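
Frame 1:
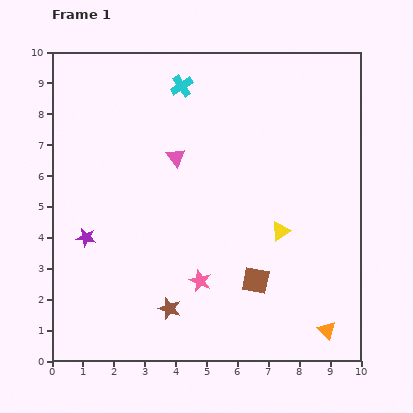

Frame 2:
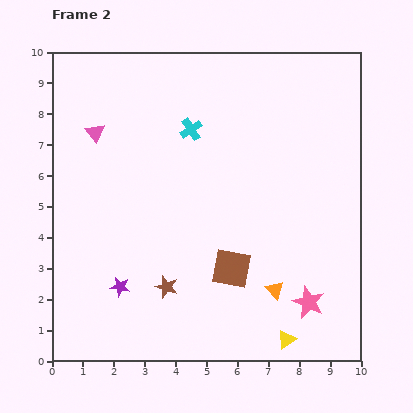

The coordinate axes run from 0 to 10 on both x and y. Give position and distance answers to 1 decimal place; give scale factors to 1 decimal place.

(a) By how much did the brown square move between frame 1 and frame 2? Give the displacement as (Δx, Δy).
(-0.8, 0.4)

The brown square was at (6.6, 2.6) in frame 1 and (5.8, 3.0) in frame 2.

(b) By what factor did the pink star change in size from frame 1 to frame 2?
1.5×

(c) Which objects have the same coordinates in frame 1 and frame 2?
none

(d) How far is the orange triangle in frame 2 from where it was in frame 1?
2.1

The orange triangle moved from (8.9, 1.0) to (7.2, 2.3), a distance of √(1.7² + 1.3²) ≈ 2.1.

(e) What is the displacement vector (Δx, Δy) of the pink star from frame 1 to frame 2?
(3.5, -0.7)

The pink star was at (4.8, 2.6) in frame 1 and (8.3, 1.9) in frame 2.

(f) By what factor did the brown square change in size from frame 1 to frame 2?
1.4×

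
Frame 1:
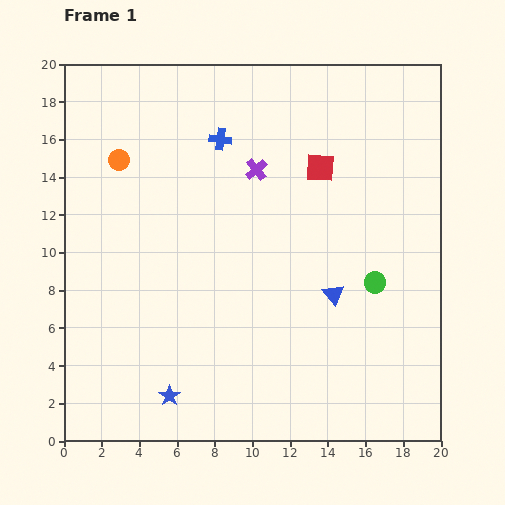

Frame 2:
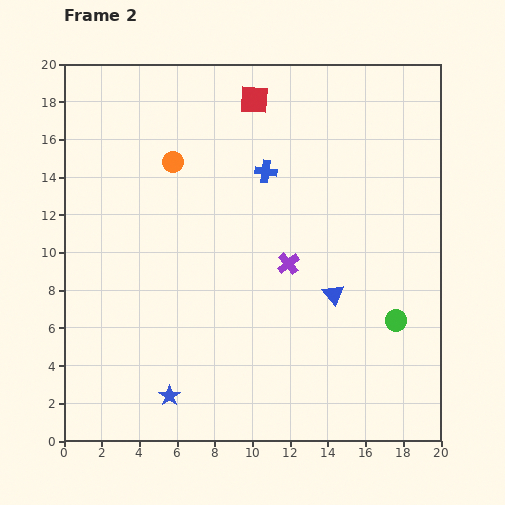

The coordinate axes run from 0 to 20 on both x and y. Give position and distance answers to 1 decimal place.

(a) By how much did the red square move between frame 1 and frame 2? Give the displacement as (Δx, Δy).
(-3.5, 3.6)

The red square was at (13.6, 14.5) in frame 1 and (10.1, 18.1) in frame 2.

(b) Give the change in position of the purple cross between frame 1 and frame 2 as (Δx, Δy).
(1.7, -5.0)

The purple cross was at (10.2, 14.4) in frame 1 and (11.9, 9.4) in frame 2.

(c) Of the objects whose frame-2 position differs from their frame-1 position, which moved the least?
the green circle

(moved 2.3)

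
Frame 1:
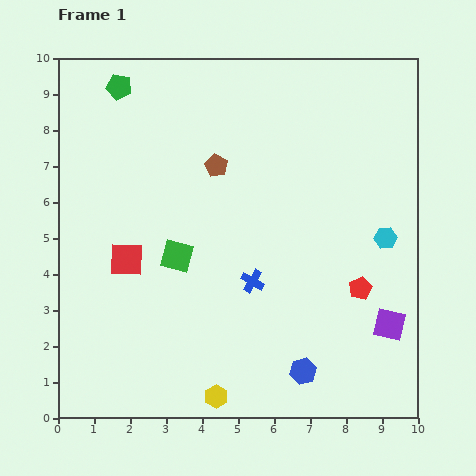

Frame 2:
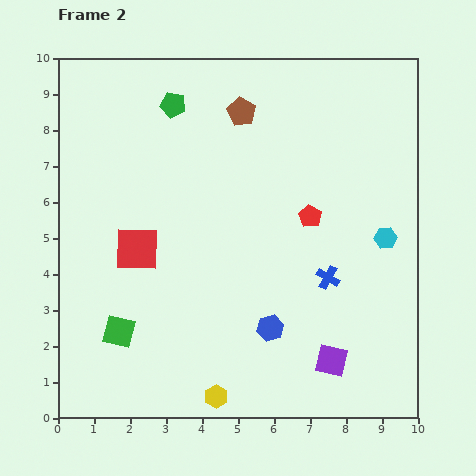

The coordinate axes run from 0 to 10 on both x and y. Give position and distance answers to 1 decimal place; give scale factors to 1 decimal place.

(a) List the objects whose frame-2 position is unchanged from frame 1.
the yellow hexagon, the cyan hexagon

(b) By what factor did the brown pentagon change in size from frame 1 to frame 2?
1.3×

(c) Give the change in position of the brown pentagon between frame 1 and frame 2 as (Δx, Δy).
(0.7, 1.5)

The brown pentagon was at (4.4, 7.0) in frame 1 and (5.1, 8.5) in frame 2.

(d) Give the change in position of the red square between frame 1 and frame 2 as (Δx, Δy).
(0.3, 0.3)

The red square was at (1.9, 4.4) in frame 1 and (2.2, 4.7) in frame 2.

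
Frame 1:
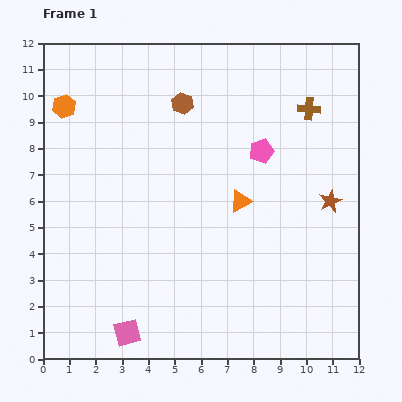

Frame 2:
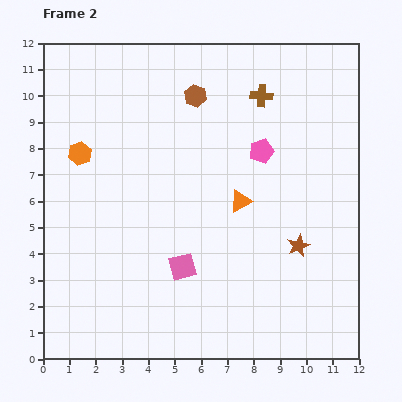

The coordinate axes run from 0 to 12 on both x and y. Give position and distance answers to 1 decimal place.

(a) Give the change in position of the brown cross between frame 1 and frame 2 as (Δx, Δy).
(-1.8, 0.5)

The brown cross was at (10.1, 9.5) in frame 1 and (8.3, 10.0) in frame 2.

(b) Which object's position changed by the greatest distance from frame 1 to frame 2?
the pink square

(moved 3.3; next 2.1)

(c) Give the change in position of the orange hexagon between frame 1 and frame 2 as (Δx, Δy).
(0.6, -1.8)

The orange hexagon was at (0.8, 9.6) in frame 1 and (1.4, 7.8) in frame 2.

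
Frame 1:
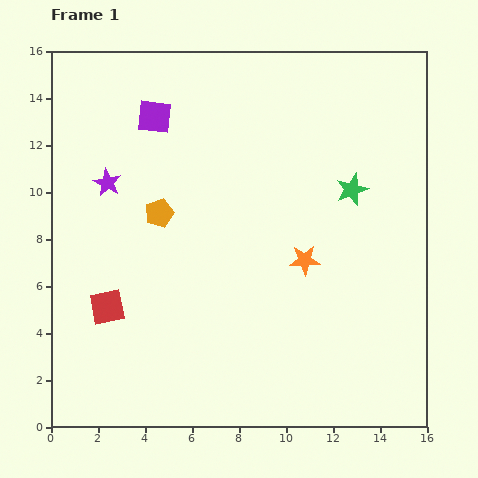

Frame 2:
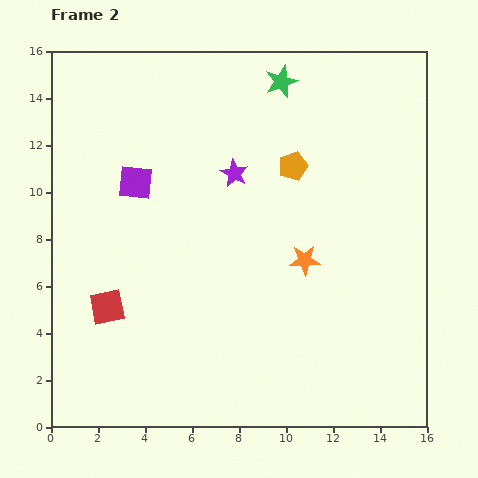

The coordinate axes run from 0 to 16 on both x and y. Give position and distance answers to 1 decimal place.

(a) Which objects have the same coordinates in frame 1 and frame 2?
the red square, the orange star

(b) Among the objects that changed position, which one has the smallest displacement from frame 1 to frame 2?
the purple square

(moved 2.9)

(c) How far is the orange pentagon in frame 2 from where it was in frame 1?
6.0

The orange pentagon moved from (4.6, 9.1) to (10.3, 11.1), a distance of √(5.7² + 2.0²) ≈ 6.0.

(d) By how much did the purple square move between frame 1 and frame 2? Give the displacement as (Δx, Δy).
(-0.8, -2.8)

The purple square was at (4.4, 13.2) in frame 1 and (3.6, 10.4) in frame 2.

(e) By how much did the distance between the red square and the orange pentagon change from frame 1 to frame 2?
+5.3

Distance in frame 1: 4.6. Distance in frame 2: 9.9.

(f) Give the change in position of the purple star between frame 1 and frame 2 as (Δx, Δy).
(5.4, 0.4)

The purple star was at (2.4, 10.4) in frame 1 and (7.8, 10.8) in frame 2.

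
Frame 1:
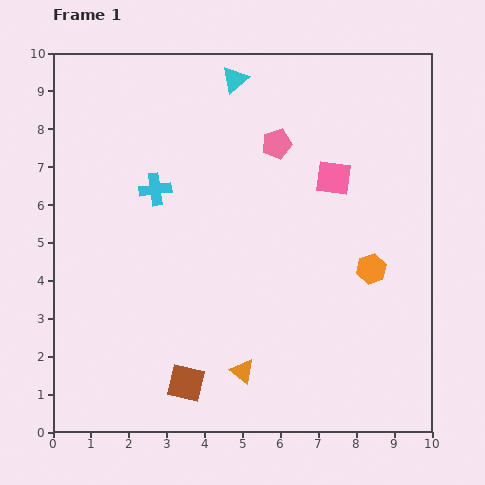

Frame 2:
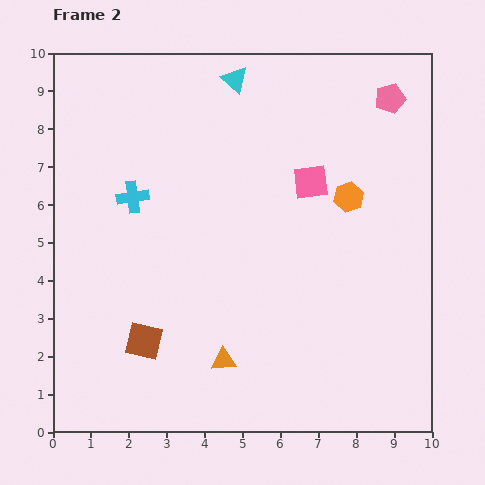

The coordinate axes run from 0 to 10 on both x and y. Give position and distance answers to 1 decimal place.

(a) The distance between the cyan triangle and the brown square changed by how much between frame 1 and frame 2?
-0.8

Distance in frame 1: 8.1. Distance in frame 2: 7.3.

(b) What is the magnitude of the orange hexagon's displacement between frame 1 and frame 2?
2.0

The orange hexagon moved from (8.4, 4.3) to (7.8, 6.2), a distance of √(0.6² + 1.9²) ≈ 2.0.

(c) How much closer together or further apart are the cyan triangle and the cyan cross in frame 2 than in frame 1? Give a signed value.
+0.5

Distance in frame 1: 3.6. Distance in frame 2: 4.1.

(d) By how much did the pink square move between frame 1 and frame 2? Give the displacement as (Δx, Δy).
(-0.6, -0.1)

The pink square was at (7.4, 6.7) in frame 1 and (6.8, 6.6) in frame 2.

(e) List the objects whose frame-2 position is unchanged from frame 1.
the cyan triangle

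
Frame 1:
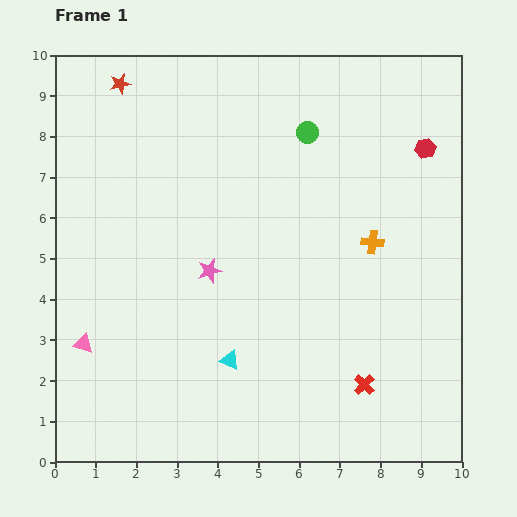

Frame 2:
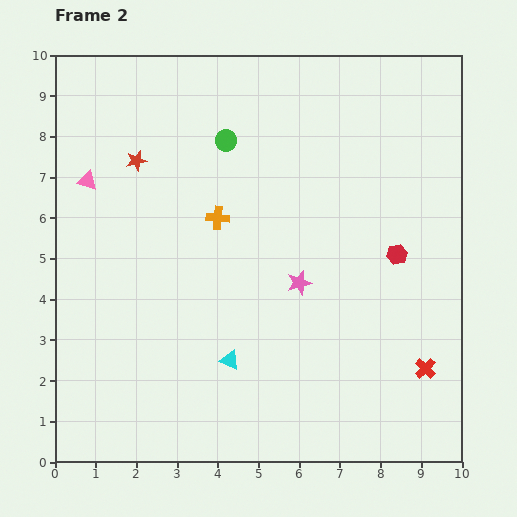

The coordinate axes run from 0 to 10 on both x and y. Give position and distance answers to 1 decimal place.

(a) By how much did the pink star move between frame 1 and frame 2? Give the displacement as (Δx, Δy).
(2.2, -0.3)

The pink star was at (3.8, 4.7) in frame 1 and (6.0, 4.4) in frame 2.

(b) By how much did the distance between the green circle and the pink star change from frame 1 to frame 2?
-0.3

Distance in frame 1: 4.2. Distance in frame 2: 3.9.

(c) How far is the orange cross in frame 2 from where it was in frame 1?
3.8

The orange cross moved from (7.8, 5.4) to (4.0, 6.0), a distance of √(3.8² + 0.6²) ≈ 3.8.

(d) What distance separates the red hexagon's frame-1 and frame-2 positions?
2.7

The red hexagon moved from (9.1, 7.7) to (8.4, 5.1), a distance of √(0.7² + 2.6²) ≈ 2.7.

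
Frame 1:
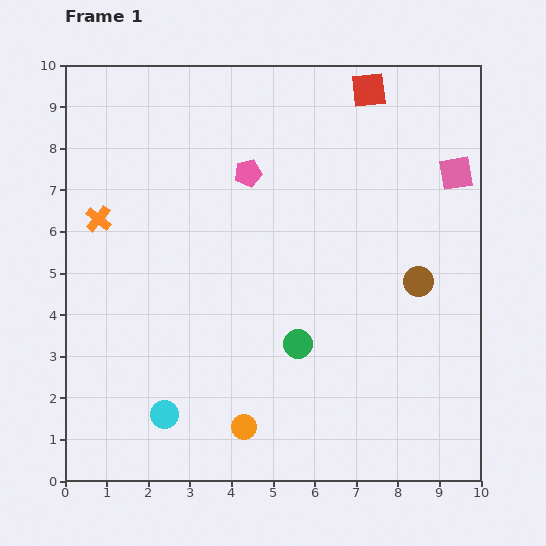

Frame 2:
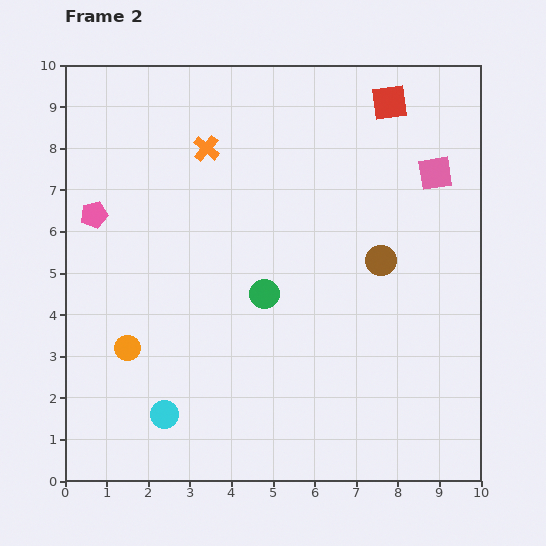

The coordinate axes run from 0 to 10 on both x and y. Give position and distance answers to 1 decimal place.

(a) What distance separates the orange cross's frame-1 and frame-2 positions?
3.1

The orange cross moved from (0.8, 6.3) to (3.4, 8.0), a distance of √(2.6² + 1.7²) ≈ 3.1.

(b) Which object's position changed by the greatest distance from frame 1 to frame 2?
the pink pentagon

(moved 3.8; next 3.4)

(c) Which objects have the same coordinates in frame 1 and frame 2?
the cyan circle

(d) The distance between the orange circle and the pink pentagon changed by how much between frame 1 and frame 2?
-2.8

Distance in frame 1: 6.1. Distance in frame 2: 3.3.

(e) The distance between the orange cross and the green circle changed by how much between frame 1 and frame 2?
-1.9

Distance in frame 1: 5.7. Distance in frame 2: 3.8.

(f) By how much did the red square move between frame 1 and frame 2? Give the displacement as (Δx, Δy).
(0.5, -0.3)

The red square was at (7.3, 9.4) in frame 1 and (7.8, 9.1) in frame 2.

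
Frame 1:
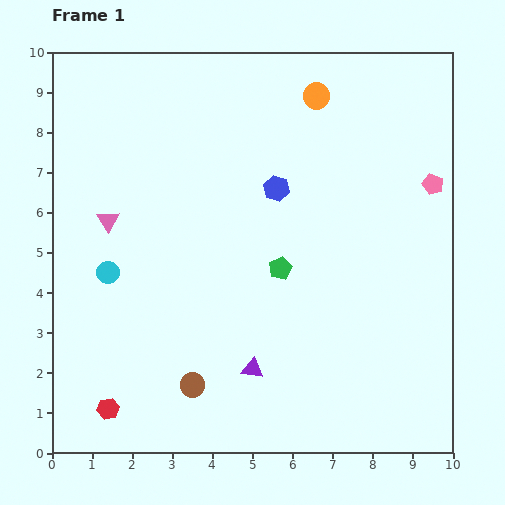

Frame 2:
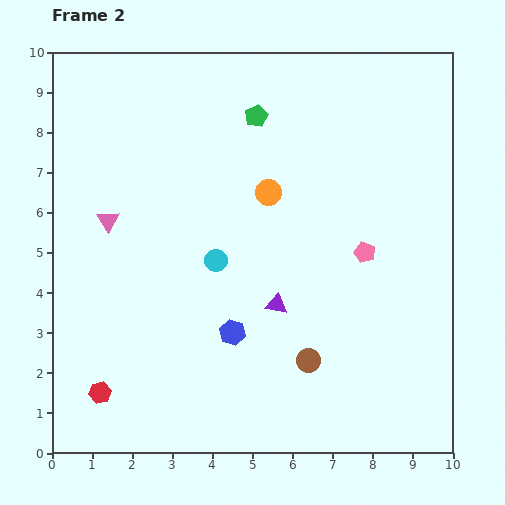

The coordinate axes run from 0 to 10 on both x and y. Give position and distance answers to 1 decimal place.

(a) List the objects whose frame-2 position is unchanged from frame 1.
the pink triangle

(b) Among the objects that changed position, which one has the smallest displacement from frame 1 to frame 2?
the red hexagon

(moved 0.4)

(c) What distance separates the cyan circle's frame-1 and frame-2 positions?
2.7

The cyan circle moved from (1.4, 4.5) to (4.1, 4.8), a distance of √(2.7² + 0.3²) ≈ 2.7.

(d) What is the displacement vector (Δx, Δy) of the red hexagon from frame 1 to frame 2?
(-0.2, 0.4)

The red hexagon was at (1.4, 1.1) in frame 1 and (1.2, 1.5) in frame 2.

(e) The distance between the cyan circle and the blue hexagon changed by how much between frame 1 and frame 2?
-2.9

Distance in frame 1: 4.7. Distance in frame 2: 1.8.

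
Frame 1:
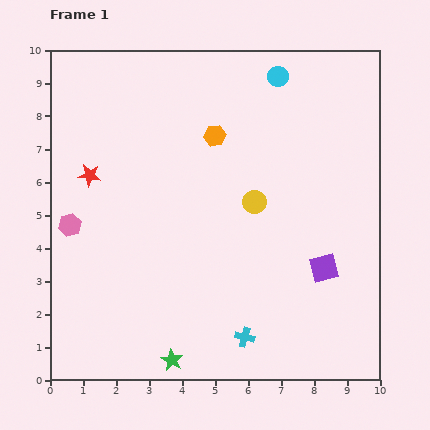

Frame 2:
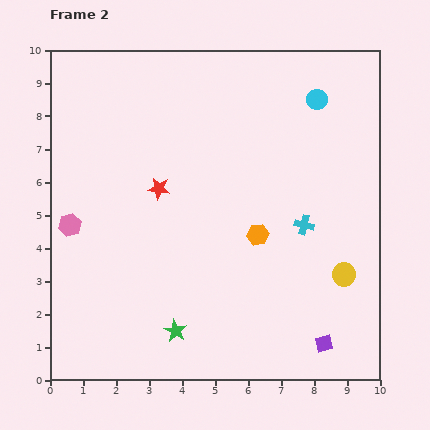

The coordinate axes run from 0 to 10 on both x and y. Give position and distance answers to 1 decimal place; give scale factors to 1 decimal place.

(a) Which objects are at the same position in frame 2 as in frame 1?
the pink hexagon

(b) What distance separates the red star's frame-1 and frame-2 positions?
2.1

The red star moved from (1.2, 6.2) to (3.3, 5.8), a distance of √(2.1² + 0.4²) ≈ 2.1.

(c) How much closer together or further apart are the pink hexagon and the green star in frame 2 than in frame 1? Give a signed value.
-0.6

Distance in frame 1: 5.1. Distance in frame 2: 4.5.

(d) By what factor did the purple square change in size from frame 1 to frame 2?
0.6×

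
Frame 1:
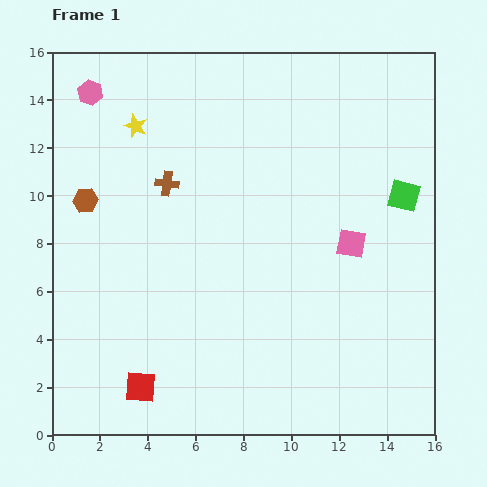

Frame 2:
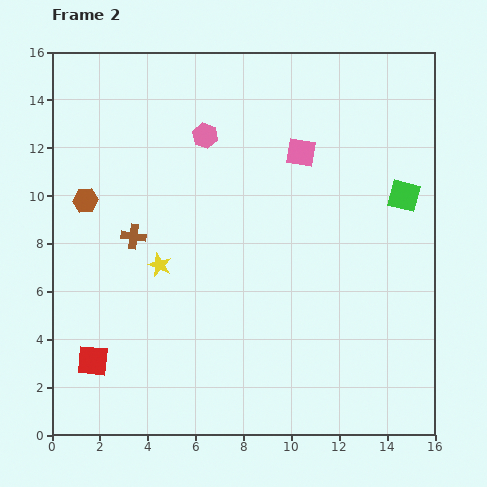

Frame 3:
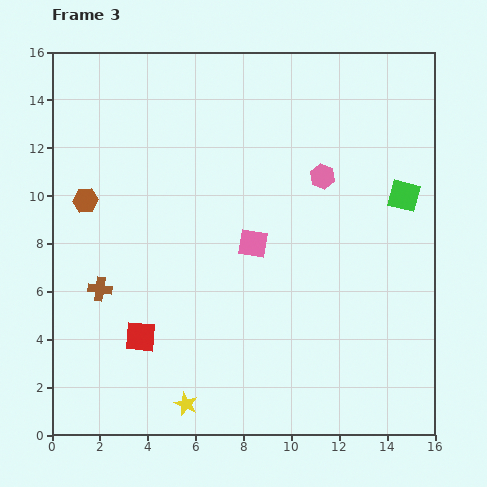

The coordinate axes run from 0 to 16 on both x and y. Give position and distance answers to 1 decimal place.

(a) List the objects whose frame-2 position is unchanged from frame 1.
the brown hexagon, the green square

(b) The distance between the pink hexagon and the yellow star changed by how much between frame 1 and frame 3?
+8.7

Distance in frame 1: 2.4. Distance in frame 3: 11.1.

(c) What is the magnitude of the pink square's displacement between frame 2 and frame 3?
4.3

The pink square moved from (10.4, 11.8) to (8.4, 8.0), a distance of √(2.0² + 3.8²) ≈ 4.3.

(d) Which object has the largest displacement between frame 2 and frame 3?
the yellow star

(moved 5.9; next 5.2)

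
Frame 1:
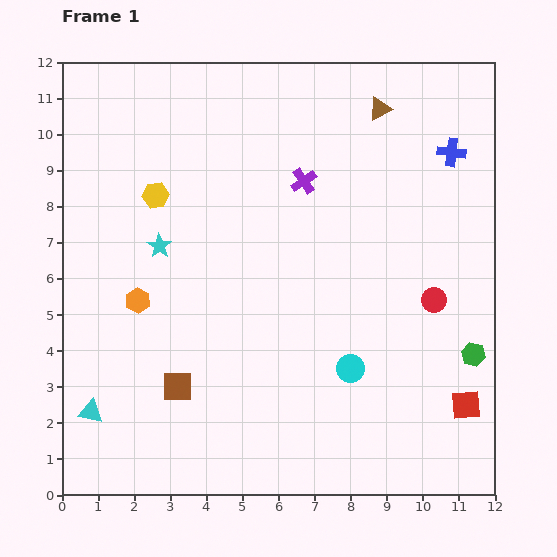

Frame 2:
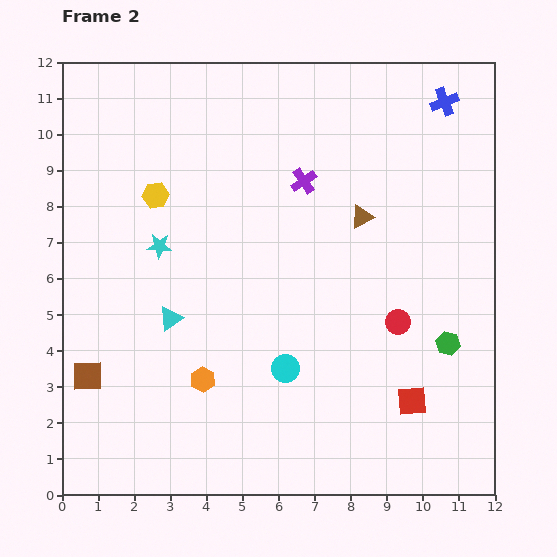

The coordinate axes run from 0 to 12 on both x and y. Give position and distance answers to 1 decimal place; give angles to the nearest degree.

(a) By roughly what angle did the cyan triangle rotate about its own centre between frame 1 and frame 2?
46° counter-clockwise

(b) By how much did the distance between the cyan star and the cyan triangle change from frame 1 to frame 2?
-3.0

Distance in frame 1: 5.0. Distance in frame 2: 2.0.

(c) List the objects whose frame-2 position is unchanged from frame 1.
the yellow hexagon, the cyan star, the purple cross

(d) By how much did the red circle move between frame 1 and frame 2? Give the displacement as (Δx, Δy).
(-1.0, -0.6)

The red circle was at (10.3, 5.4) in frame 1 and (9.3, 4.8) in frame 2.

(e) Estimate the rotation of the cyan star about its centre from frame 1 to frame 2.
31° counter-clockwise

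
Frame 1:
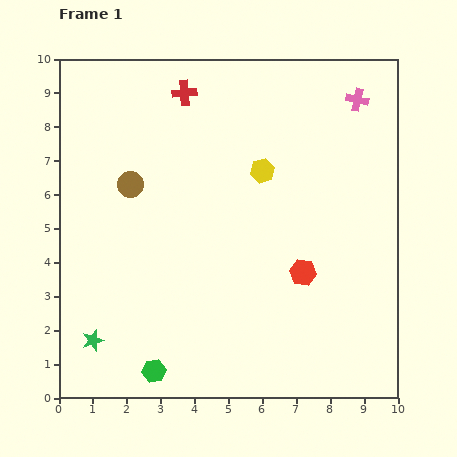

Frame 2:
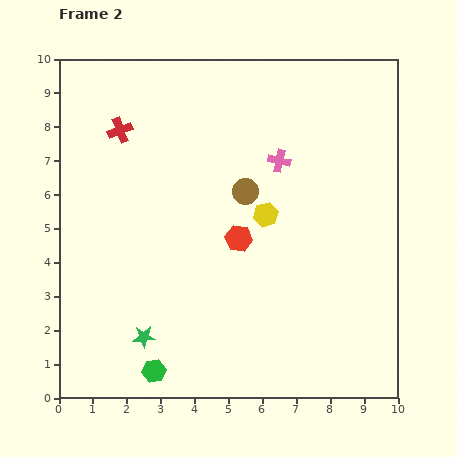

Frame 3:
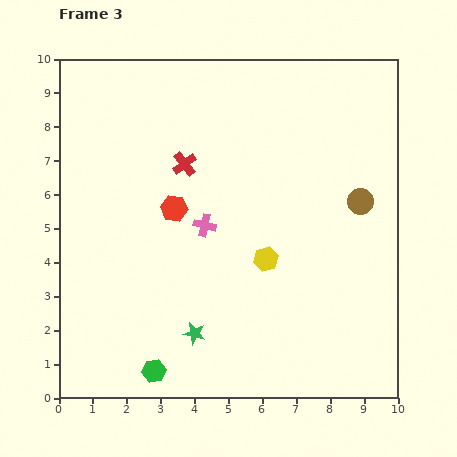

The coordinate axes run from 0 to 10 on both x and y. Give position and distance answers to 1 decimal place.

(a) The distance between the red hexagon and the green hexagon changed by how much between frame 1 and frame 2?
-0.7

Distance in frame 1: 5.3. Distance in frame 2: 4.6.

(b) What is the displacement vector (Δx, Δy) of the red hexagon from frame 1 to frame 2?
(-1.9, 1.0)

The red hexagon was at (7.2, 3.7) in frame 1 and (5.3, 4.7) in frame 2.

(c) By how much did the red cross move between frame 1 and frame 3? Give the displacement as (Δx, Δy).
(0.0, -2.1)

The red cross was at (3.7, 9.0) in frame 1 and (3.7, 6.9) in frame 3.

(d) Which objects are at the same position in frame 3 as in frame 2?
the green hexagon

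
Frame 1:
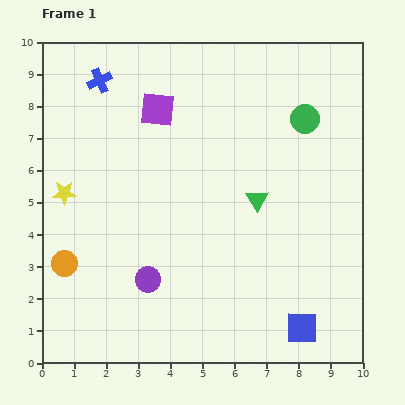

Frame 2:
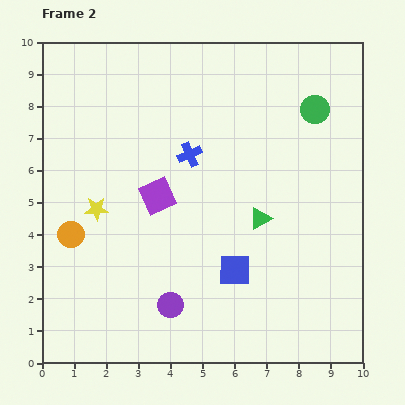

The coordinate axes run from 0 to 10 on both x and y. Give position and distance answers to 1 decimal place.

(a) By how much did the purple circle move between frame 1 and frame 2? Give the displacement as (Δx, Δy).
(0.7, -0.8)

The purple circle was at (3.3, 2.6) in frame 1 and (4.0, 1.8) in frame 2.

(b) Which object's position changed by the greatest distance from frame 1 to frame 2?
the blue cross

(moved 3.6; next 2.8)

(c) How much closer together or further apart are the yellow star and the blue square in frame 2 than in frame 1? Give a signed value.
-3.8

Distance in frame 1: 8.5. Distance in frame 2: 4.7.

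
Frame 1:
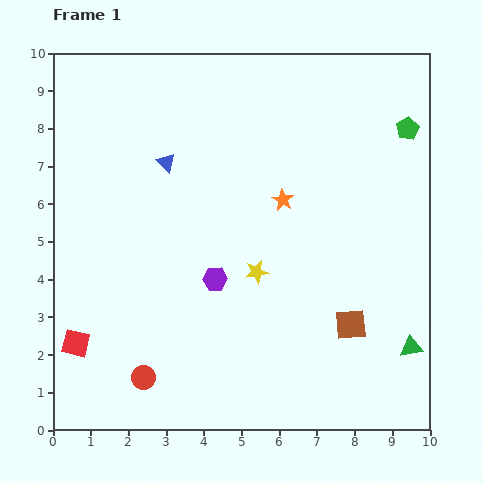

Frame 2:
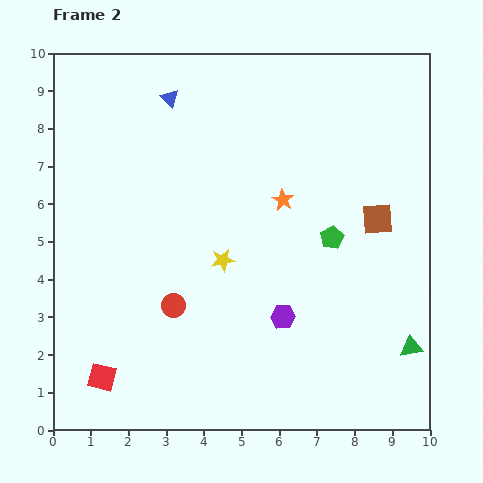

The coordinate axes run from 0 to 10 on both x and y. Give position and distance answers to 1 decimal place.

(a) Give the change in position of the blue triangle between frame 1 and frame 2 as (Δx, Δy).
(0.1, 1.7)

The blue triangle was at (3.0, 7.1) in frame 1 and (3.1, 8.8) in frame 2.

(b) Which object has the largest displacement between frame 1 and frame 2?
the green pentagon

(moved 3.5; next 2.9)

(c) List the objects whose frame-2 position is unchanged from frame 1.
the orange star, the green triangle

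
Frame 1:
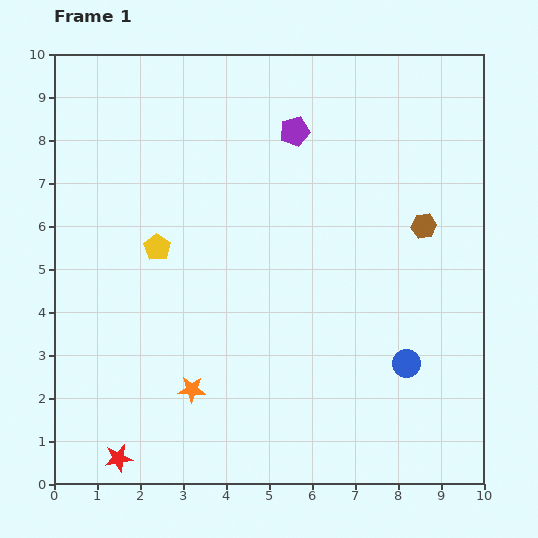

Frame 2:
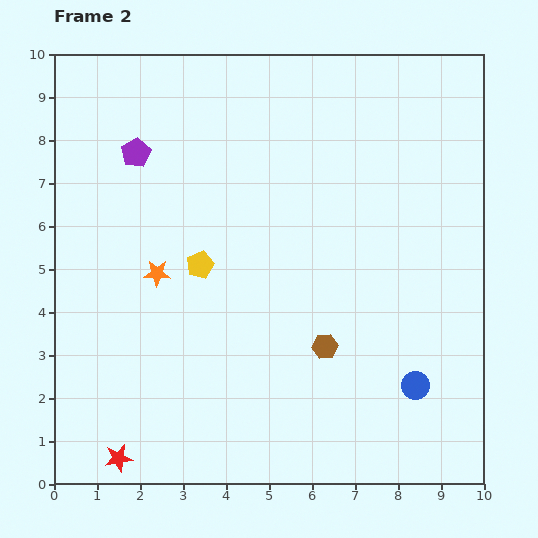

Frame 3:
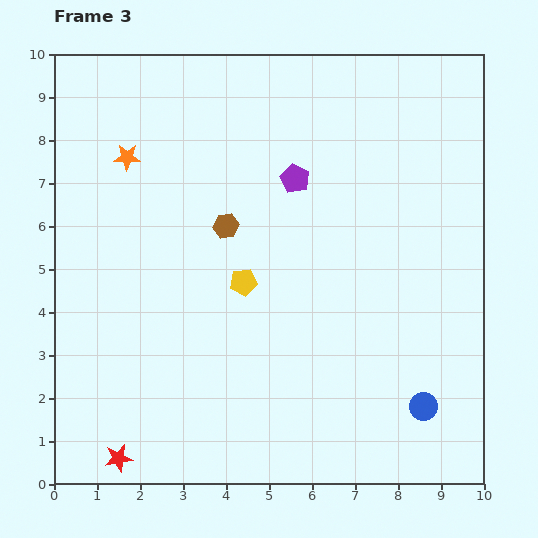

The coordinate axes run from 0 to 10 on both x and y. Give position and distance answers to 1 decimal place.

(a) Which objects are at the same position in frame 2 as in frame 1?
the red star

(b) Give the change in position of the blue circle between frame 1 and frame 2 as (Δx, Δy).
(0.2, -0.5)

The blue circle was at (8.2, 2.8) in frame 1 and (8.4, 2.3) in frame 2.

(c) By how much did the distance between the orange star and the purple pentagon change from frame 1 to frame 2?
-3.7

Distance in frame 1: 6.5. Distance in frame 2: 2.8.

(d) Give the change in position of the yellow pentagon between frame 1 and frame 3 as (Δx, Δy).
(2.0, -0.8)

The yellow pentagon was at (2.4, 5.5) in frame 1 and (4.4, 4.7) in frame 3.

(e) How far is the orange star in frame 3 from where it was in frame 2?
2.8

The orange star moved from (2.4, 4.9) to (1.7, 7.6), a distance of √(0.7² + 2.7²) ≈ 2.8.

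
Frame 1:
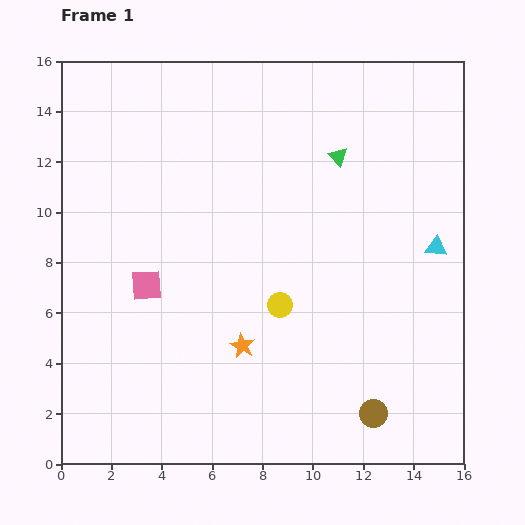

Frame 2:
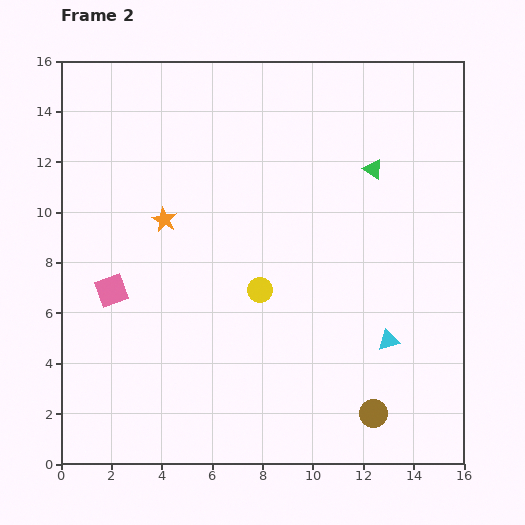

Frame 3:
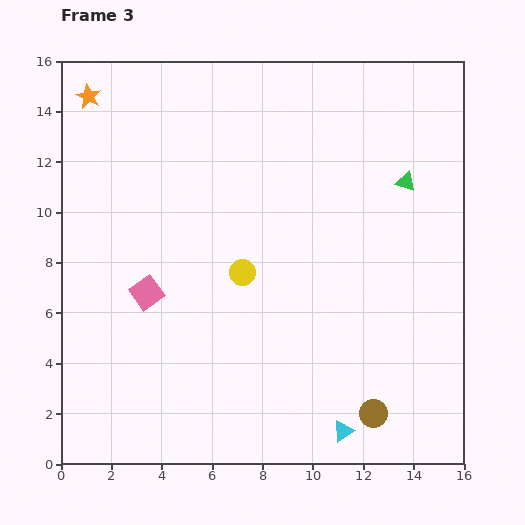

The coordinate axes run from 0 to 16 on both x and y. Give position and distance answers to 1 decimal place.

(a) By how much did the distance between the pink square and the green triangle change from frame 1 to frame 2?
+2.3

Distance in frame 1: 9.2. Distance in frame 2: 11.5.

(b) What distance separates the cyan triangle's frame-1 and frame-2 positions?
4.2

The cyan triangle moved from (14.9, 8.6) to (13.0, 4.9), a distance of √(1.9² + 3.7²) ≈ 4.2.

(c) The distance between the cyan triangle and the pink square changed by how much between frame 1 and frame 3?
-2.1

Distance in frame 1: 11.6. Distance in frame 3: 9.5.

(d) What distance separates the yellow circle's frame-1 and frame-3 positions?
2.0

The yellow circle moved from (8.7, 6.3) to (7.2, 7.6), a distance of √(1.5² + 1.3²) ≈ 2.0.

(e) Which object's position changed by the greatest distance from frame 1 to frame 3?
the orange star

(moved 11.6; next 8.2)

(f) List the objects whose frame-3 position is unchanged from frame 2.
the brown circle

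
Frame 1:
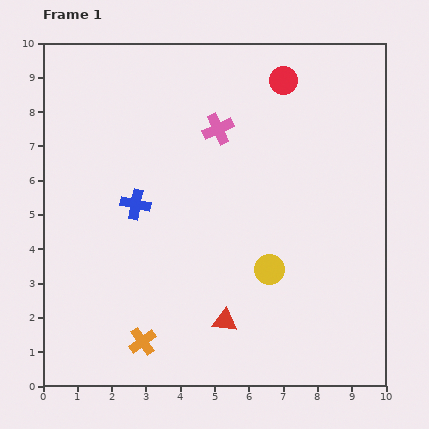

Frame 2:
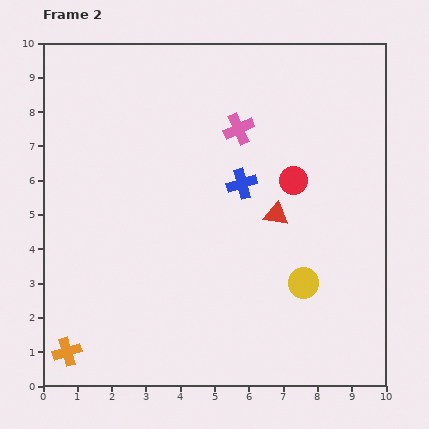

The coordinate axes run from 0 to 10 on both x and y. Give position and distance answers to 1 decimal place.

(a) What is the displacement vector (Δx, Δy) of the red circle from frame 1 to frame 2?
(0.3, -2.9)

The red circle was at (7.0, 8.9) in frame 1 and (7.3, 6.0) in frame 2.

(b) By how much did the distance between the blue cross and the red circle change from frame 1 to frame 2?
-4.1

Distance in frame 1: 5.6. Distance in frame 2: 1.5.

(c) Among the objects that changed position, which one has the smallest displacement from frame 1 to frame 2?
the pink cross

(moved 0.6)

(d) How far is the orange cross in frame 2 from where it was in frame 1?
2.2

The orange cross moved from (2.9, 1.3) to (0.7, 1.0), a distance of √(2.2² + 0.3²) ≈ 2.2.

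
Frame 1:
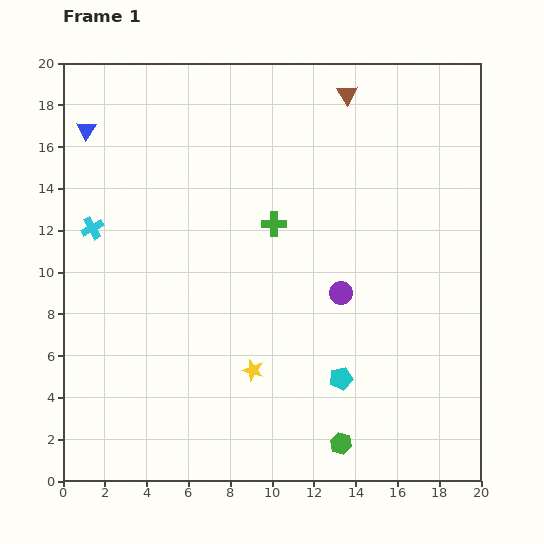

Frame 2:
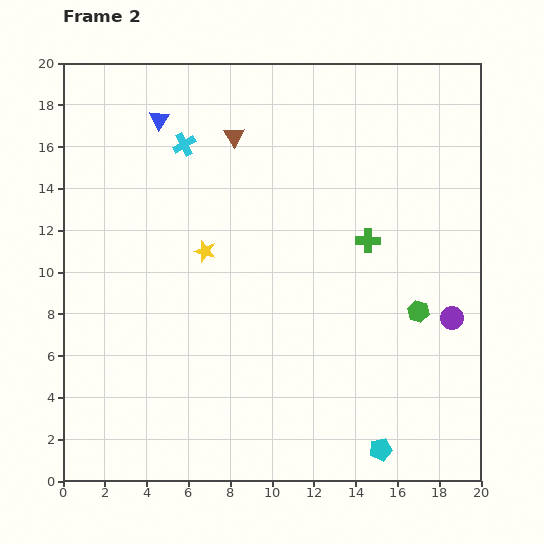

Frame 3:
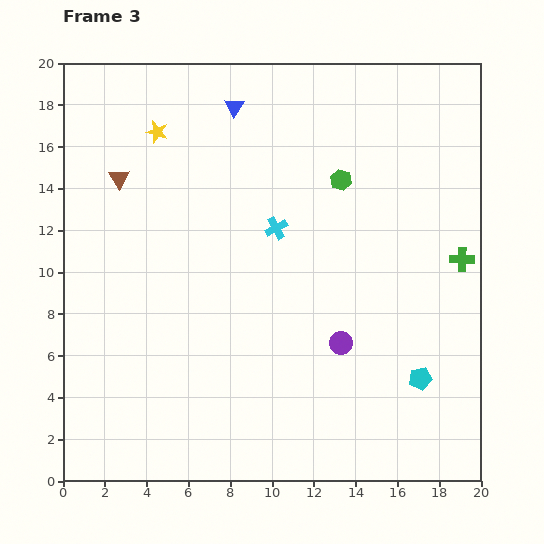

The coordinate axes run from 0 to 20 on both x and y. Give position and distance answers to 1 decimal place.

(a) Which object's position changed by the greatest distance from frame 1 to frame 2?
the green hexagon

(moved 7.3; next 6.1)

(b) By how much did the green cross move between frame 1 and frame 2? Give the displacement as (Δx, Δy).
(4.5, -0.8)

The green cross was at (10.1, 12.3) in frame 1 and (14.6, 11.5) in frame 2.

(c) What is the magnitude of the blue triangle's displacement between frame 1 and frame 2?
3.5

The blue triangle moved from (1.1, 16.8) to (4.6, 17.3), a distance of √(3.5² + 0.5²) ≈ 3.5.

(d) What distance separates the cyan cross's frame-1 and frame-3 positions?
8.8

The cyan cross moved from (1.4, 12.1) to (10.2, 12.1), a distance of √(8.8² + 0.0²) ≈ 8.8.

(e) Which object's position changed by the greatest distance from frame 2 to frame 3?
the green hexagon

(moved 7.3; next 6.1)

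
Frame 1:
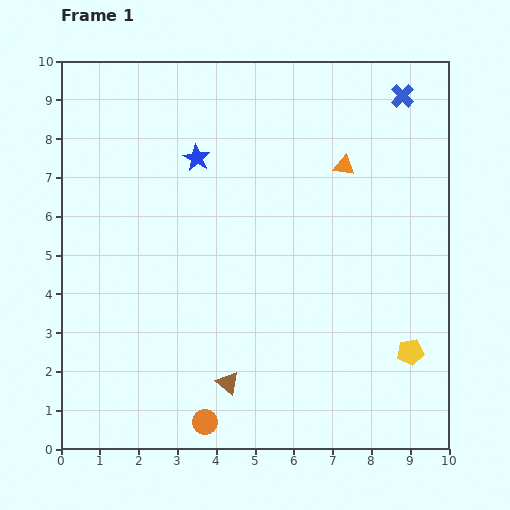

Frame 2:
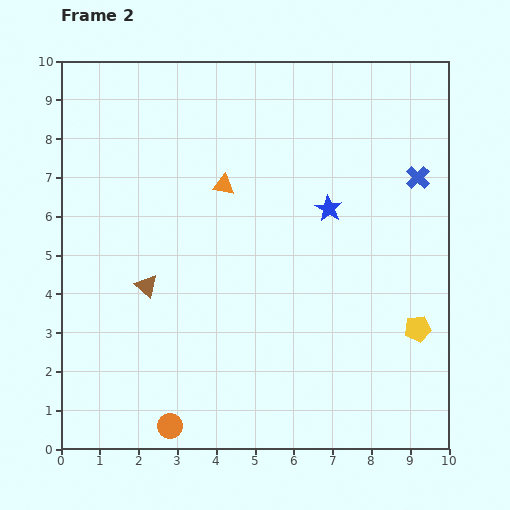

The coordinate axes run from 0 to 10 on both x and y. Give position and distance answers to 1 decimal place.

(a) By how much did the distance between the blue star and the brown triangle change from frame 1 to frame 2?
-0.8

Distance in frame 1: 5.9. Distance in frame 2: 5.1.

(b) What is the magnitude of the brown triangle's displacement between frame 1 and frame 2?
3.3

The brown triangle moved from (4.3, 1.7) to (2.2, 4.2), a distance of √(2.1² + 2.5²) ≈ 3.3.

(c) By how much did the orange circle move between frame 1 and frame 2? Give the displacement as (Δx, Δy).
(-0.9, -0.1)

The orange circle was at (3.7, 0.7) in frame 1 and (2.8, 0.6) in frame 2.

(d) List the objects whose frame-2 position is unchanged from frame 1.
none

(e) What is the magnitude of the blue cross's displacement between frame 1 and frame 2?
2.1

The blue cross moved from (8.8, 9.1) to (9.2, 7.0), a distance of √(0.4² + 2.1²) ≈ 2.1.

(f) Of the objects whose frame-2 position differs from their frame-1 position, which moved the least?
the yellow pentagon

(moved 0.6)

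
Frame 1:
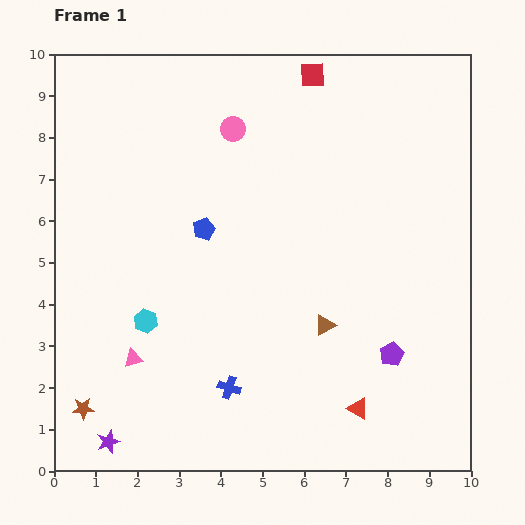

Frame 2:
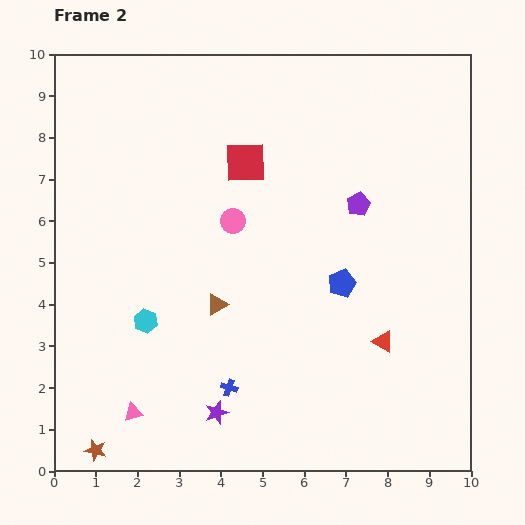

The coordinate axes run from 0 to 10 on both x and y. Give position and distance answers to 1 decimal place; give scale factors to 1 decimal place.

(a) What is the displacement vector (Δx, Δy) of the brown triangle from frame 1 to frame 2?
(-2.6, 0.5)

The brown triangle was at (6.5, 3.5) in frame 1 and (3.9, 4.0) in frame 2.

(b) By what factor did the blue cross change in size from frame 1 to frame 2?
0.7×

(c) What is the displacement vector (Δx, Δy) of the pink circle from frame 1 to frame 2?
(0.0, -2.2)

The pink circle was at (4.3, 8.2) in frame 1 and (4.3, 6.0) in frame 2.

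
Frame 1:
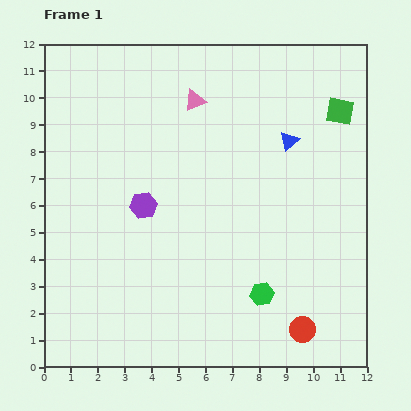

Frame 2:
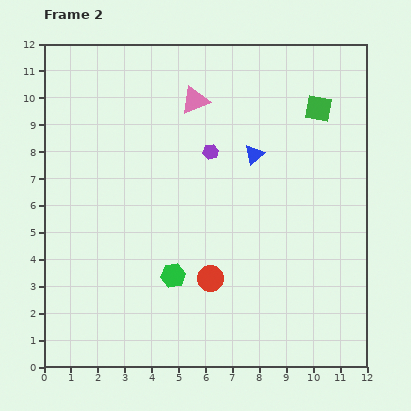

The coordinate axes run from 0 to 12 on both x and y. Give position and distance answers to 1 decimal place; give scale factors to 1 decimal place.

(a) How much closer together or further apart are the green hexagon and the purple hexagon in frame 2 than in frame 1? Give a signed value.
-0.7

Distance in frame 1: 5.5. Distance in frame 2: 4.8.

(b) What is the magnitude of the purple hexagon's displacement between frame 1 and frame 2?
3.2

The purple hexagon moved from (3.7, 6.0) to (6.2, 8.0), a distance of √(2.5² + 2.0²) ≈ 3.2.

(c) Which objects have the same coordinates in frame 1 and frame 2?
the pink triangle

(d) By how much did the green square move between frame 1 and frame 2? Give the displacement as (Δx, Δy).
(-0.8, 0.1)

The green square was at (11.0, 9.5) in frame 1 and (10.2, 9.6) in frame 2.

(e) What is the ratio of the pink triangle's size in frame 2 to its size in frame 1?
1.3×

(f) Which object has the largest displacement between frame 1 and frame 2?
the red circle

(moved 3.9; next 3.4)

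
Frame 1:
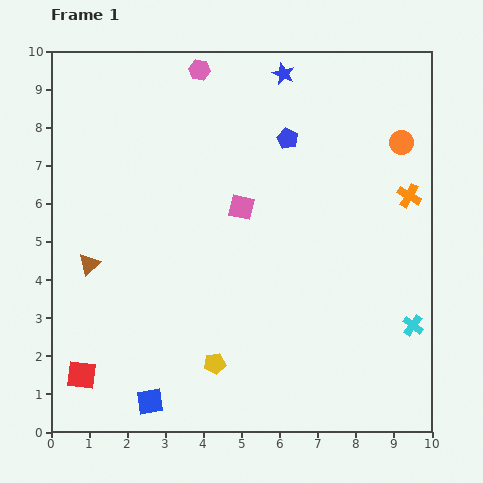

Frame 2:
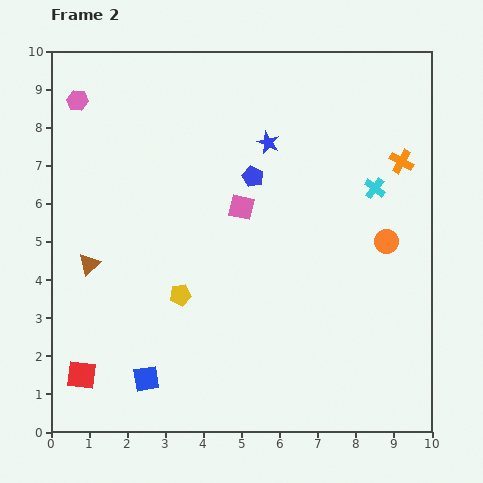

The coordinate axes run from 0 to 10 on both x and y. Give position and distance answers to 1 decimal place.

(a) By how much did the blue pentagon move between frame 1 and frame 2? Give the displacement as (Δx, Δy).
(-0.9, -1.0)

The blue pentagon was at (6.2, 7.7) in frame 1 and (5.3, 6.7) in frame 2.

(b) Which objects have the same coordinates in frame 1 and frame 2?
the red square, the pink square, the brown triangle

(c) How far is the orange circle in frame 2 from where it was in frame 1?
2.6

The orange circle moved from (9.2, 7.6) to (8.8, 5.0), a distance of √(0.4² + 2.6²) ≈ 2.6.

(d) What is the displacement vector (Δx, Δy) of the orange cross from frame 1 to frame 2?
(-0.2, 0.9)

The orange cross was at (9.4, 6.2) in frame 1 and (9.2, 7.1) in frame 2.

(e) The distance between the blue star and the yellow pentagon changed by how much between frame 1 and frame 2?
-3.2

Distance in frame 1: 7.8. Distance in frame 2: 4.6.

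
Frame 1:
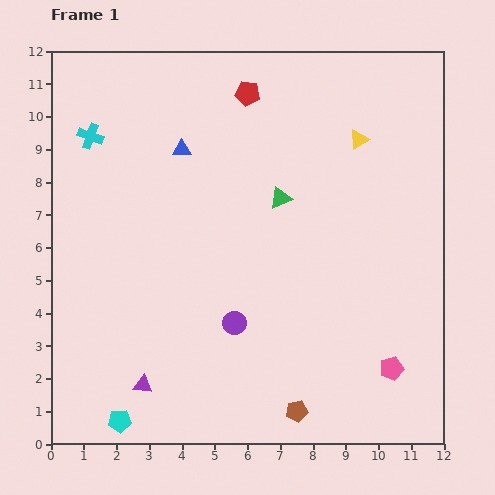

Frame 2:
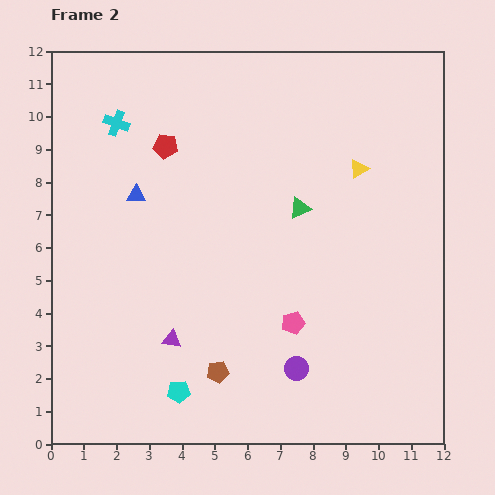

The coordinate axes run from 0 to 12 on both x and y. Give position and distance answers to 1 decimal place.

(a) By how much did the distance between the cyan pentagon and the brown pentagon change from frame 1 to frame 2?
-4.1

Distance in frame 1: 5.4. Distance in frame 2: 1.3.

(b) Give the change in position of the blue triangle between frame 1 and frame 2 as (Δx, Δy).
(-1.4, -1.4)

The blue triangle was at (4.0, 9.0) in frame 1 and (2.6, 7.6) in frame 2.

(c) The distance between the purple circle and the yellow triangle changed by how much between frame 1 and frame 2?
-0.4

Distance in frame 1: 6.8. Distance in frame 2: 6.4.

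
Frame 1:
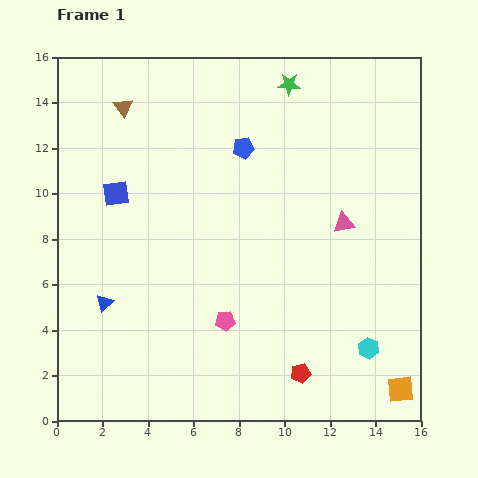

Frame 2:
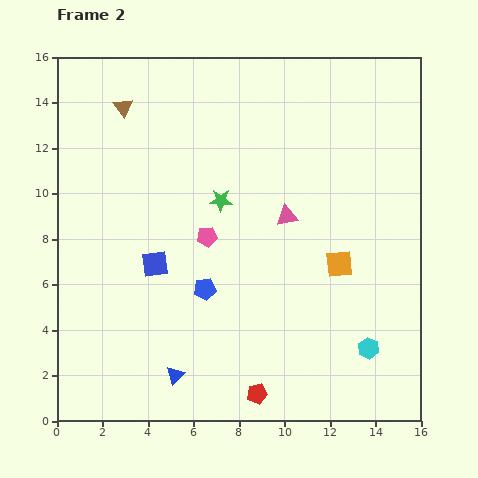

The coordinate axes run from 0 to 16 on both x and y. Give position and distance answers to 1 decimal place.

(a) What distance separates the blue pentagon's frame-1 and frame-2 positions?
6.4

The blue pentagon moved from (8.2, 12.0) to (6.5, 5.8), a distance of √(1.7² + 6.2²) ≈ 6.4.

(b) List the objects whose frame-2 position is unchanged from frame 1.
the brown triangle, the cyan hexagon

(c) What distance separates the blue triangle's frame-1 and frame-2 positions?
4.5

The blue triangle moved from (2.1, 5.2) to (5.2, 2.0), a distance of √(3.1² + 3.2²) ≈ 4.5.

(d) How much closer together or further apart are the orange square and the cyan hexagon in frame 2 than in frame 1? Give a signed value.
+1.6

Distance in frame 1: 2.3. Distance in frame 2: 3.9.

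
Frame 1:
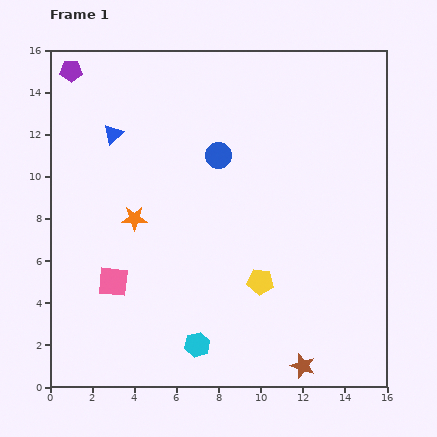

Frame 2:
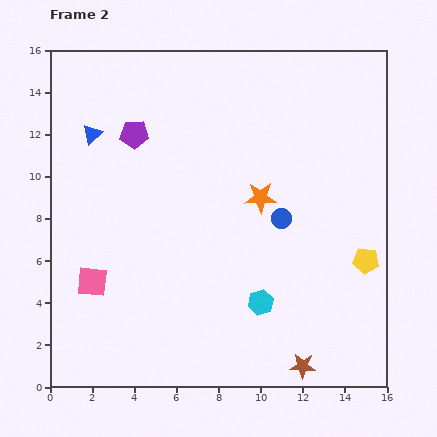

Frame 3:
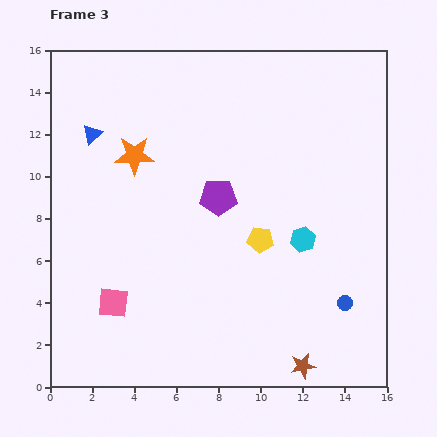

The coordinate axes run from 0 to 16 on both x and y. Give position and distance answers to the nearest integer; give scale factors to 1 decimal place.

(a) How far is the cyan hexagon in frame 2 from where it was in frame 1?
4

The cyan hexagon moved from (7, 2) to (10, 4), a distance of √(3² + 2²) ≈ 4.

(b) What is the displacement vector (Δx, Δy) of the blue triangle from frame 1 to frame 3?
(-1, 0)

The blue triangle was at (3, 12) in frame 1 and (2, 12) in frame 3.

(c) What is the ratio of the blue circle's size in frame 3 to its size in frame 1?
0.6×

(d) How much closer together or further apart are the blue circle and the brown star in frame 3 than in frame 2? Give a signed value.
-3

Distance in frame 2: 7. Distance in frame 3: 4.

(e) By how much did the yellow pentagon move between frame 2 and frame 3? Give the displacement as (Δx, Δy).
(-5, 1)

The yellow pentagon was at (15, 6) in frame 2 and (10, 7) in frame 3.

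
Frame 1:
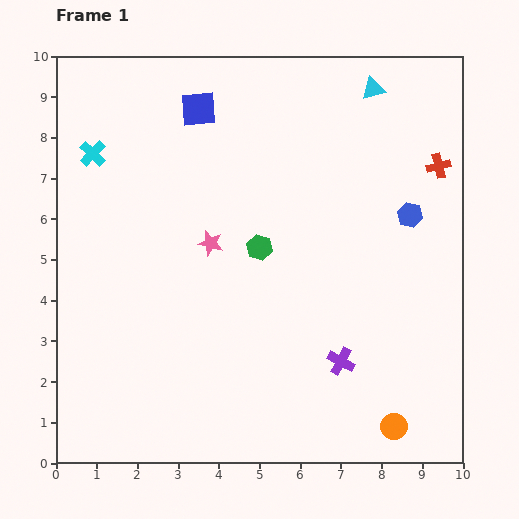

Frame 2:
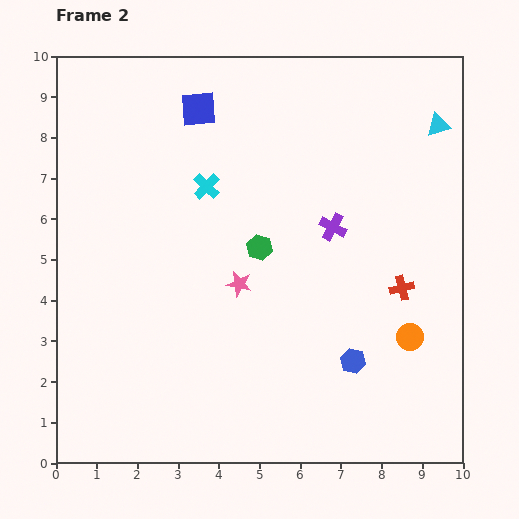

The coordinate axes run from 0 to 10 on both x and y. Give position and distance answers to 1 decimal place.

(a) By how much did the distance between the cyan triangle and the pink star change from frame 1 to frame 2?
+0.8

Distance in frame 1: 5.5. Distance in frame 2: 6.3.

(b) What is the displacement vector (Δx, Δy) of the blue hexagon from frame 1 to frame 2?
(-1.4, -3.6)

The blue hexagon was at (8.7, 6.1) in frame 1 and (7.3, 2.5) in frame 2.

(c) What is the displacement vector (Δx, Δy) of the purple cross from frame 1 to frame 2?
(-0.2, 3.3)

The purple cross was at (7.0, 2.5) in frame 1 and (6.8, 5.8) in frame 2.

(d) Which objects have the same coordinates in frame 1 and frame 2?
the blue square, the green hexagon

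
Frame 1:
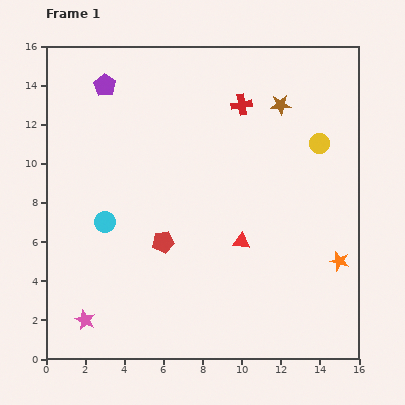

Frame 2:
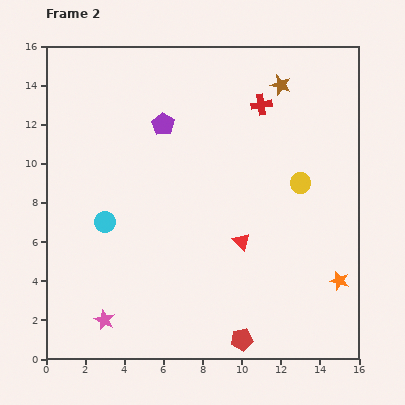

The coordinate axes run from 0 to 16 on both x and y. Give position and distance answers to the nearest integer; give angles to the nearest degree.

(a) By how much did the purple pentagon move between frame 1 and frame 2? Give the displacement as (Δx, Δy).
(3, -2)

The purple pentagon was at (3, 14) in frame 1 and (6, 12) in frame 2.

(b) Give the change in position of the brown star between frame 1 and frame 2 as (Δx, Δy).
(0, 1)

The brown star was at (12, 13) in frame 1 and (12, 14) in frame 2.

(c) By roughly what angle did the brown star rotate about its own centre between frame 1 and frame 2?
20° clockwise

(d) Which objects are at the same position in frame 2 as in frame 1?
the red triangle, the cyan circle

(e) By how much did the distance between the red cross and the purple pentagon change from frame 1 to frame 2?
-2

Distance in frame 1: 7. Distance in frame 2: 5.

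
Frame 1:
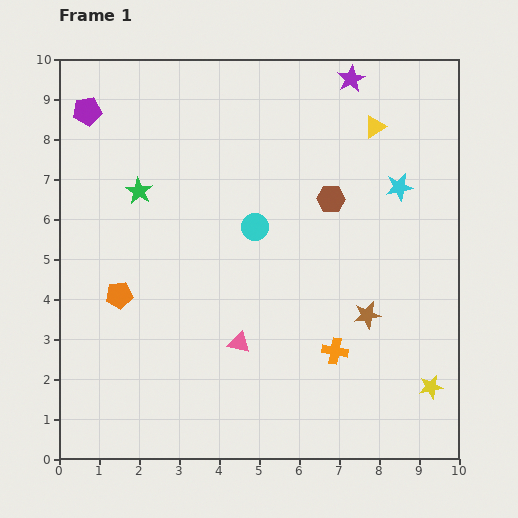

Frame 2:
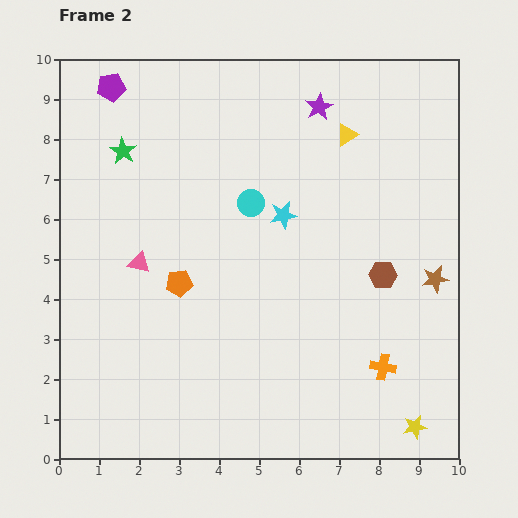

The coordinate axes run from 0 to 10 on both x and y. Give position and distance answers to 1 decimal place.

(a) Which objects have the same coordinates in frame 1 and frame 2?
none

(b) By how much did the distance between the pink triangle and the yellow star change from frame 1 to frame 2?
+3.1

Distance in frame 1: 4.9. Distance in frame 2: 8.0.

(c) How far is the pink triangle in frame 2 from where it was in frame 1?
3.2

The pink triangle moved from (4.5, 2.9) to (2.0, 4.9), a distance of √(2.5² + 2.0²) ≈ 3.2.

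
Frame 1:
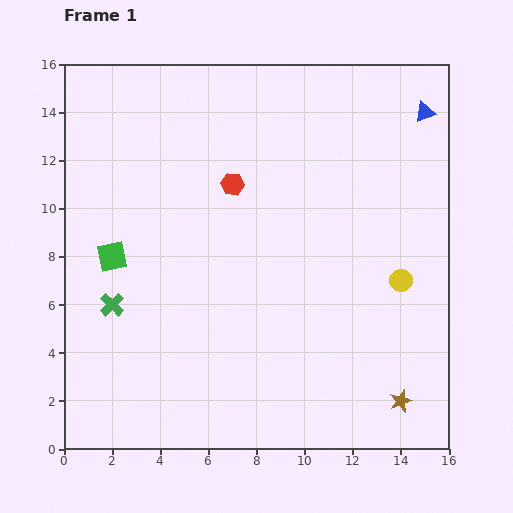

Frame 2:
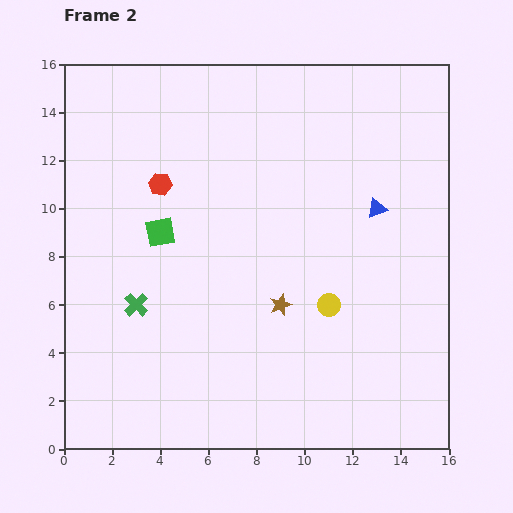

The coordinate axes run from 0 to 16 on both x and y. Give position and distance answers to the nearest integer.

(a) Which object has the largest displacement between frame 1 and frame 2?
the brown star

(moved 6; next 4)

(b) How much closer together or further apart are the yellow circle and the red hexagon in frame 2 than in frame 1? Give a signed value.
+1

Distance in frame 1: 8. Distance in frame 2: 9.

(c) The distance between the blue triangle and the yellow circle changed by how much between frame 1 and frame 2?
-3

Distance in frame 1: 7. Distance in frame 2: 4.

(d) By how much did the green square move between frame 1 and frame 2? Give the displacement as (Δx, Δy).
(2, 1)

The green square was at (2, 8) in frame 1 and (4, 9) in frame 2.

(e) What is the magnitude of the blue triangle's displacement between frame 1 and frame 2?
4

The blue triangle moved from (15, 14) to (13, 10), a distance of √(2² + 4²) ≈ 4.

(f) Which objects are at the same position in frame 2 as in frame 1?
none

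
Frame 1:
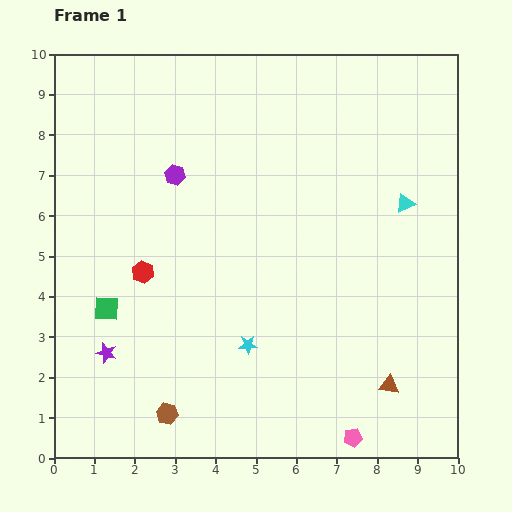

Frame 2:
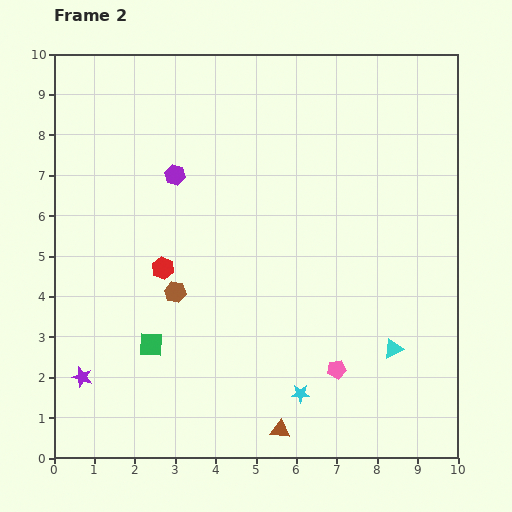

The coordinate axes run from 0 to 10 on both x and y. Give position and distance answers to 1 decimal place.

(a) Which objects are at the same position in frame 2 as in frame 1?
the purple hexagon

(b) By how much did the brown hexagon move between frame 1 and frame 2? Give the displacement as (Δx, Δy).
(0.2, 3.0)

The brown hexagon was at (2.8, 1.1) in frame 1 and (3.0, 4.1) in frame 2.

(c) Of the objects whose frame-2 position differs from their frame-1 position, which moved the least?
the red hexagon

(moved 0.5)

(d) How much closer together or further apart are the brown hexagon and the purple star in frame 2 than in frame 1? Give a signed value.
+1.0

Distance in frame 1: 2.1. Distance in frame 2: 3.1.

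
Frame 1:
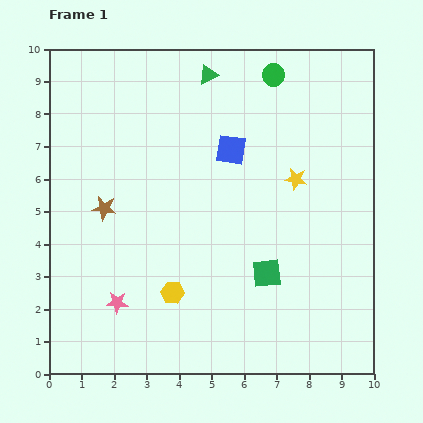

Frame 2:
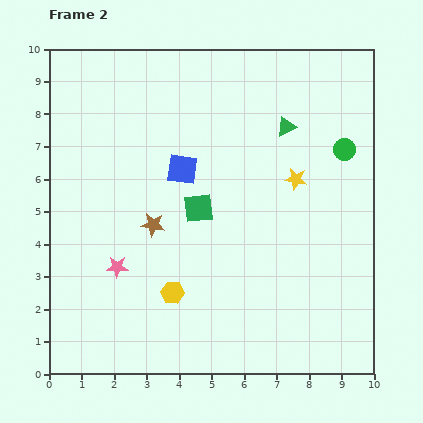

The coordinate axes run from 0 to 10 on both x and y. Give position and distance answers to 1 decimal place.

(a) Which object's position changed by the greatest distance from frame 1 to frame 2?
the green circle

(moved 3.2; next 2.9)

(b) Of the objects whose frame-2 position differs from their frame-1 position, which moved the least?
the pink star

(moved 1.1)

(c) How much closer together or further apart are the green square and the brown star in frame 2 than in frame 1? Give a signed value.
-3.9

Distance in frame 1: 5.4. Distance in frame 2: 1.5.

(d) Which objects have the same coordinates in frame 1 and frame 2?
the yellow hexagon, the yellow star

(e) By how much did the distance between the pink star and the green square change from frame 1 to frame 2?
-1.6

Distance in frame 1: 4.7. Distance in frame 2: 3.1.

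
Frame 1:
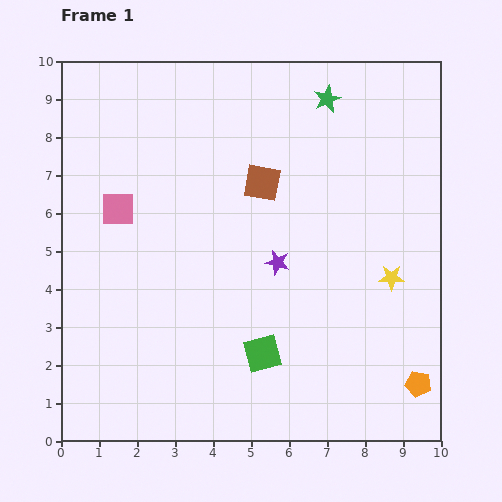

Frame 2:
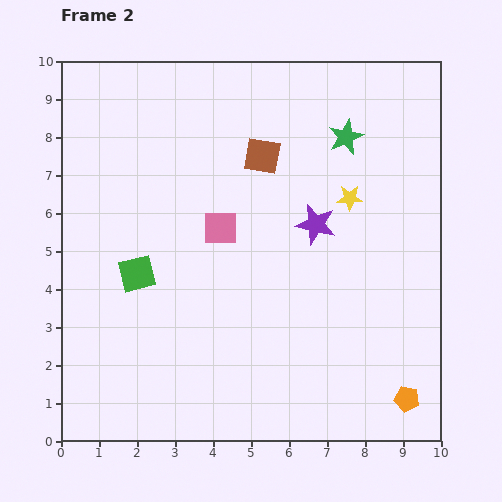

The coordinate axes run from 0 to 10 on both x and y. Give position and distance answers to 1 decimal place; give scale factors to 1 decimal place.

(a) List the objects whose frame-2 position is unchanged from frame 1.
none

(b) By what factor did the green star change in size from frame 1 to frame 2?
1.3×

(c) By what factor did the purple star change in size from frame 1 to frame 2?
1.6×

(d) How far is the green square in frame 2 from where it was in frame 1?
3.9

The green square moved from (5.3, 2.3) to (2.0, 4.4), a distance of √(3.3² + 2.1²) ≈ 3.9.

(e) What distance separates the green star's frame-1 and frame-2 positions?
1.1

The green star moved from (7.0, 9.0) to (7.5, 8.0), a distance of √(0.5² + 1.0²) ≈ 1.1.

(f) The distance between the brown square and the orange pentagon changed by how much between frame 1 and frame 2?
+0.7

Distance in frame 1: 6.7. Distance in frame 2: 7.4.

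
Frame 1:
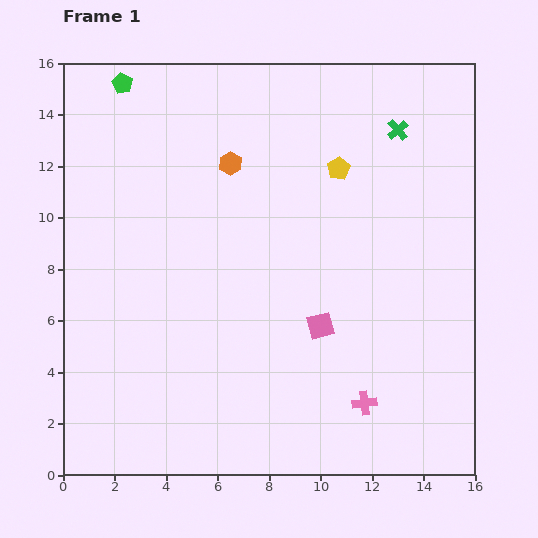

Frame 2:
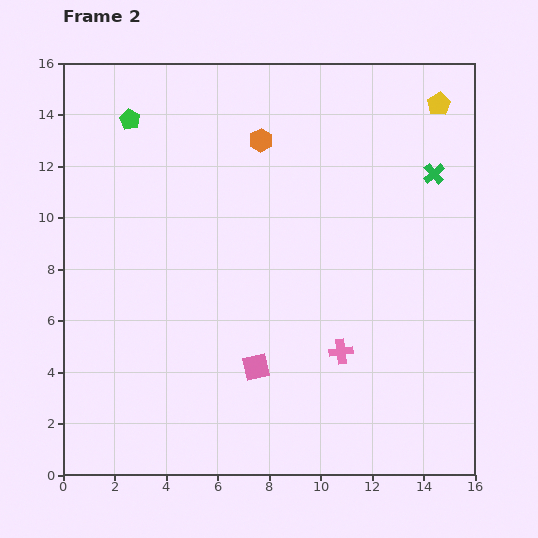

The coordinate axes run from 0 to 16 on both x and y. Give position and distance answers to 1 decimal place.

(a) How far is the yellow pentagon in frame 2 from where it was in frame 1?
4.6

The yellow pentagon moved from (10.7, 11.9) to (14.6, 14.4), a distance of √(3.9² + 2.5²) ≈ 4.6.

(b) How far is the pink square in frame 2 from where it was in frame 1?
3.0

The pink square moved from (10.0, 5.8) to (7.5, 4.2), a distance of √(2.5² + 1.6²) ≈ 3.0.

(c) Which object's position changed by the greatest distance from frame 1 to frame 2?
the yellow pentagon

(moved 4.6; next 3.0)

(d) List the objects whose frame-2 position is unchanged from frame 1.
none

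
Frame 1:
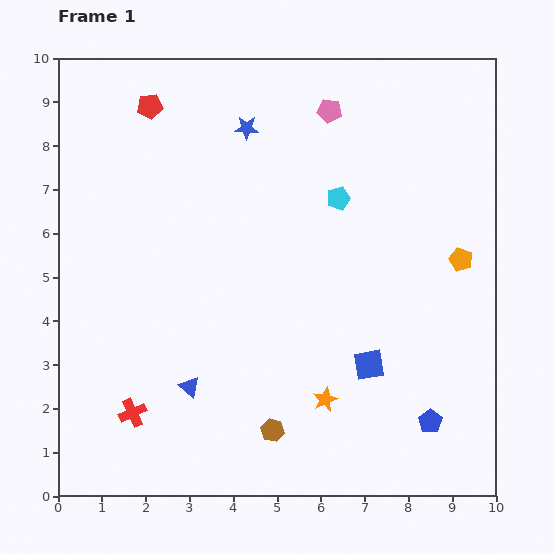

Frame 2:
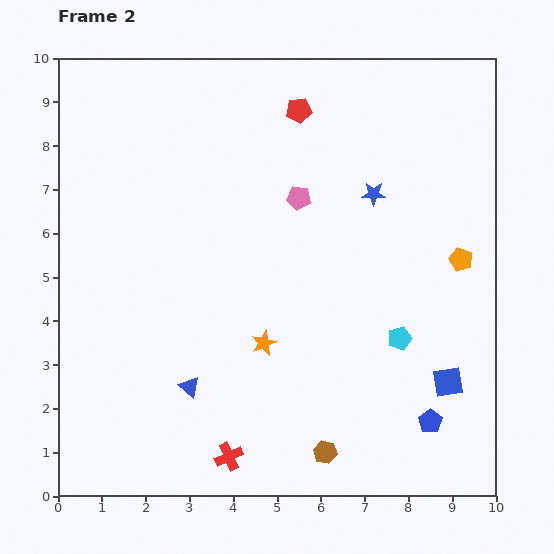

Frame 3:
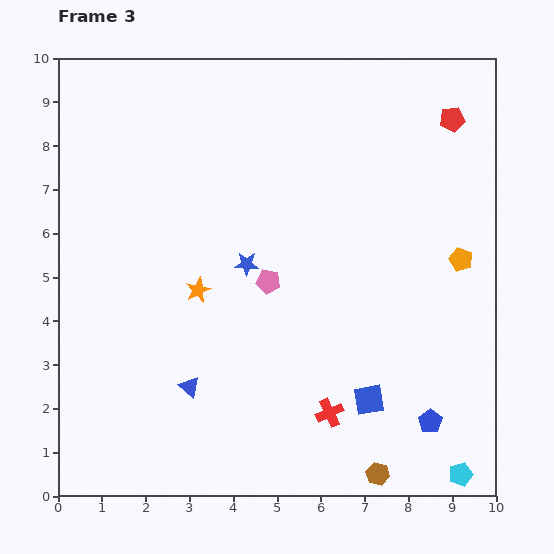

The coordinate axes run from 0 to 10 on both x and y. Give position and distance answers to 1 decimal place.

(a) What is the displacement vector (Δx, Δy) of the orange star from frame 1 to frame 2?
(-1.4, 1.3)

The orange star was at (6.1, 2.2) in frame 1 and (4.7, 3.5) in frame 2.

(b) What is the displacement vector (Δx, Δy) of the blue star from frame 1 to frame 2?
(2.9, -1.5)

The blue star was at (4.3, 8.4) in frame 1 and (7.2, 6.9) in frame 2.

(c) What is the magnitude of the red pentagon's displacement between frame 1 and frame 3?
6.9

The red pentagon moved from (2.1, 8.9) to (9.0, 8.6), a distance of √(6.9² + 0.3²) ≈ 6.9.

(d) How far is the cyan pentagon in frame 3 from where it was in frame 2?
3.4

The cyan pentagon moved from (7.8, 3.6) to (9.2, 0.5), a distance of √(1.4² + 3.1²) ≈ 3.4.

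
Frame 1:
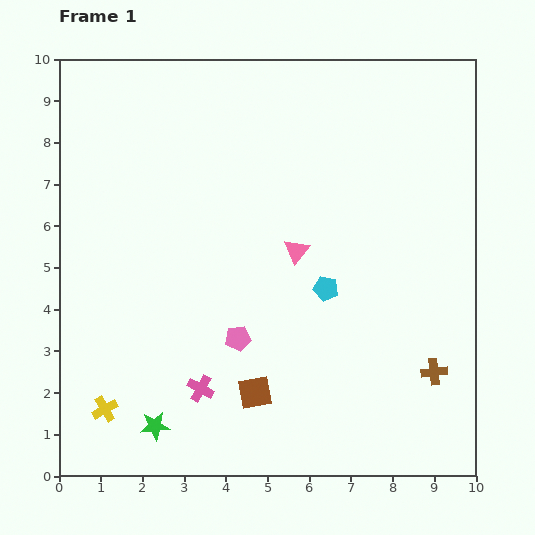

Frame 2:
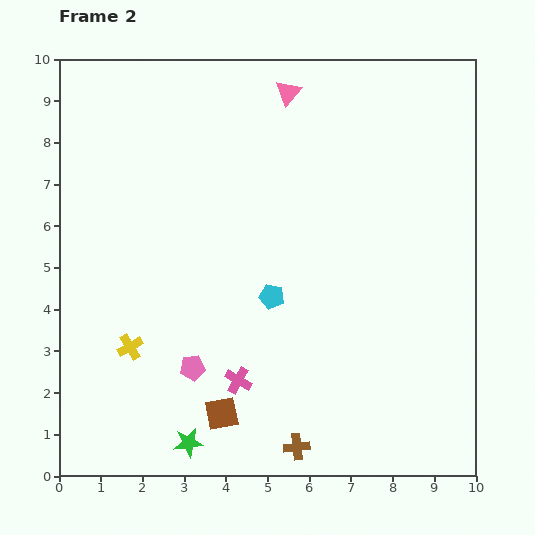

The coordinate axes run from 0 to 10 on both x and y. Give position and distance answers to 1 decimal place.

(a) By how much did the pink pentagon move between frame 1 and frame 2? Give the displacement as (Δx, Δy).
(-1.1, -0.7)

The pink pentagon was at (4.3, 3.3) in frame 1 and (3.2, 2.6) in frame 2.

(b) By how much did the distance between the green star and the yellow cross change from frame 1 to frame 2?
+1.4

Distance in frame 1: 1.3. Distance in frame 2: 2.7.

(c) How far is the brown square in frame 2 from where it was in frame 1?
0.9

The brown square moved from (4.7, 2.0) to (3.9, 1.5), a distance of √(0.8² + 0.5²) ≈ 0.9.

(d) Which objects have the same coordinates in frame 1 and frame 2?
none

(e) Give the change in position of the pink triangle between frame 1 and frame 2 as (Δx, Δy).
(-0.2, 3.8)

The pink triangle was at (5.7, 5.4) in frame 1 and (5.5, 9.2) in frame 2.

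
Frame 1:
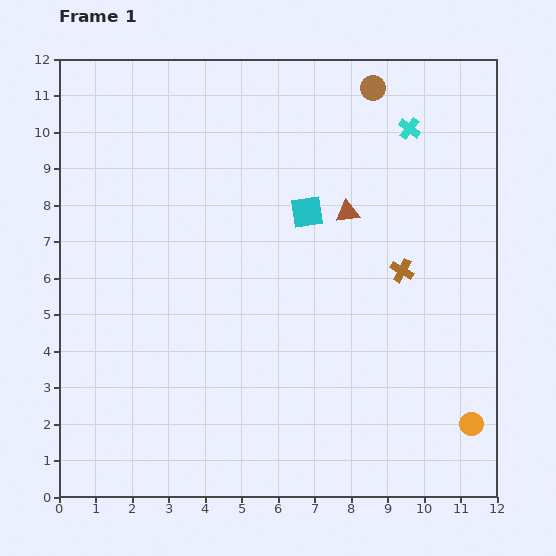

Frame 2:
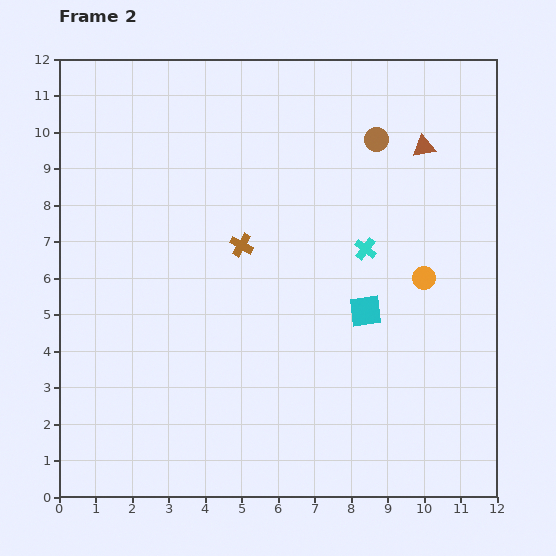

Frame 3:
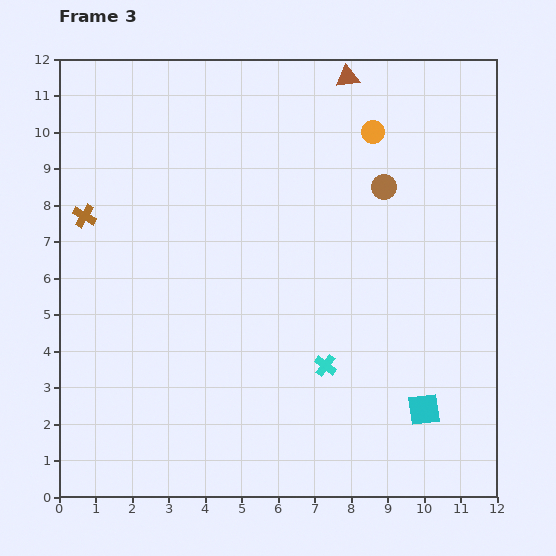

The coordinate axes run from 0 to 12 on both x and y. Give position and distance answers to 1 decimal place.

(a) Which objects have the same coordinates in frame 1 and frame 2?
none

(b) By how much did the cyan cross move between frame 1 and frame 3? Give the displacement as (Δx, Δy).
(-2.3, -6.5)

The cyan cross was at (9.6, 10.1) in frame 1 and (7.3, 3.6) in frame 3.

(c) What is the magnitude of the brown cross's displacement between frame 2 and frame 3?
4.4

The brown cross moved from (5.0, 6.9) to (0.7, 7.7), a distance of √(4.3² + 0.8²) ≈ 4.4.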